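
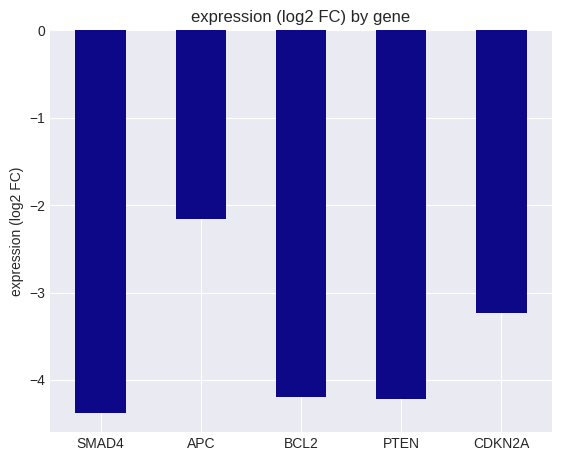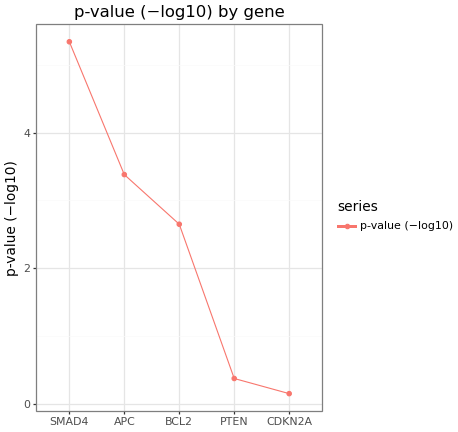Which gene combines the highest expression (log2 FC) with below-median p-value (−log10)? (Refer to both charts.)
Chart 2 median p-value (−log10) ≈ 2.5; below-median genes: PTEN, CDKN2A. Among those, CDKN2A has the highest expression (log2 FC) (≈ -3).

CDKN2A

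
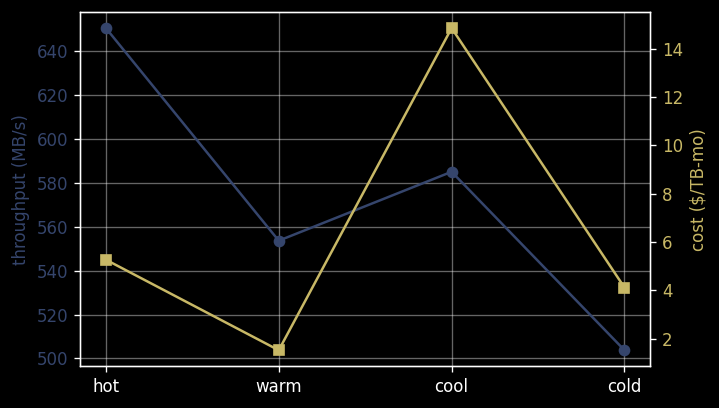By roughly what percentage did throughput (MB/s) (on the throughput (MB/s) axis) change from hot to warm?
hot ≈ 660, warm ≈ 560; (560 − 660) / 660 ≈ -15.2%.

≈ -15.2%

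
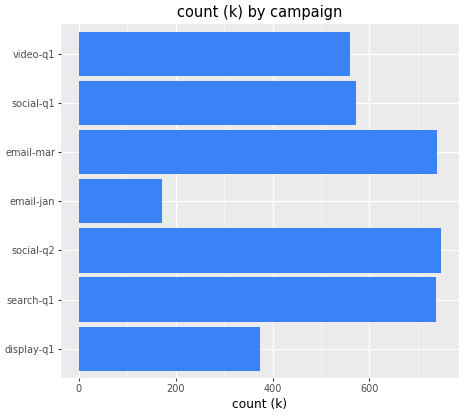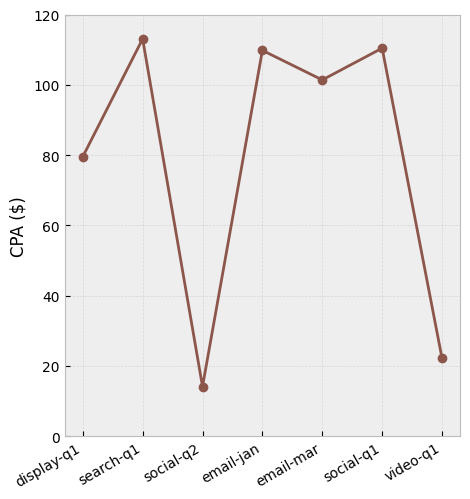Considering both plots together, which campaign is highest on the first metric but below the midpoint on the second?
social-q2

Chart 2 median CPA ($) ≈ 100; below-median campaigns: display-q1, social-q2, video-q1. Among those, social-q2 has the highest count (k) (≈ 700).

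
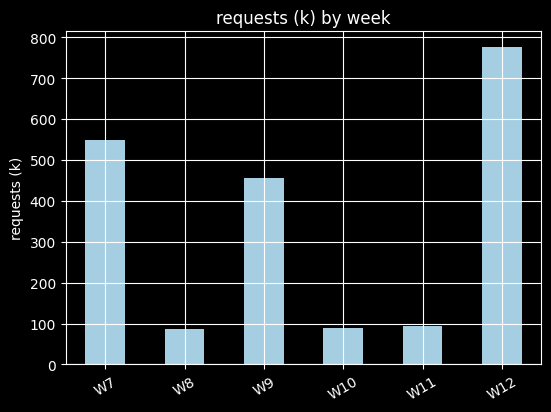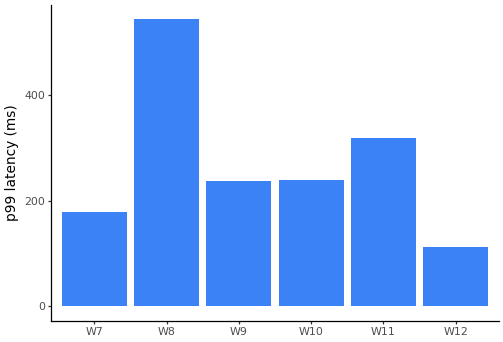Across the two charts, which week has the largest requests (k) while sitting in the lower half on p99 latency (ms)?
Chart 2 median p99 latency (ms) ≈ 250; below-median weeks: W7, W9, W12. Among those, W12 has the highest requests (k) (≈ 800).

W12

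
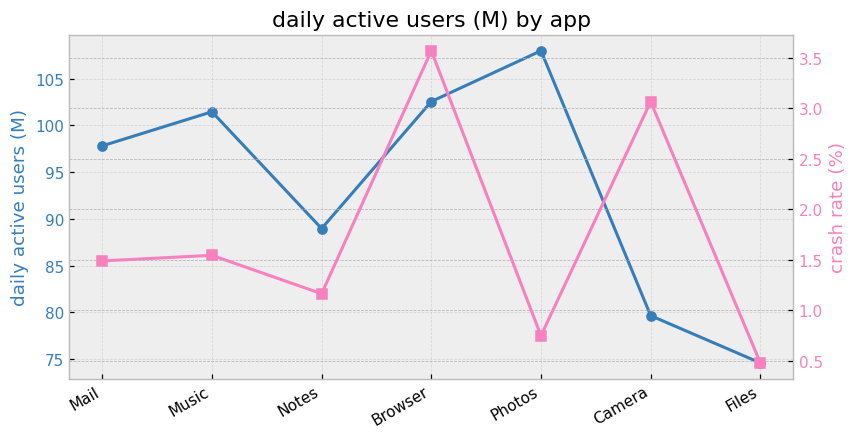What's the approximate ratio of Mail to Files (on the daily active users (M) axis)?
≈ 1.33×

Mail ≈ 100, Files ≈ 75; 100/75 ≈ 1.33.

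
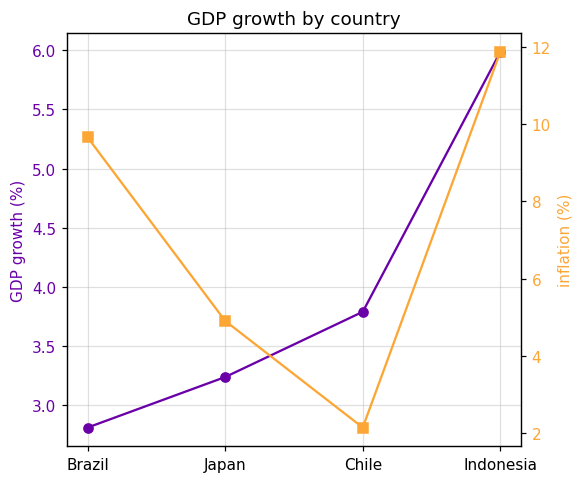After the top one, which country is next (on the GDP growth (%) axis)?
Chile

Top 3 (on the GDP growth (%) axis): Indonesia ≈ 6.0, Chile ≈ 4.0, Japan ≈ 3.0.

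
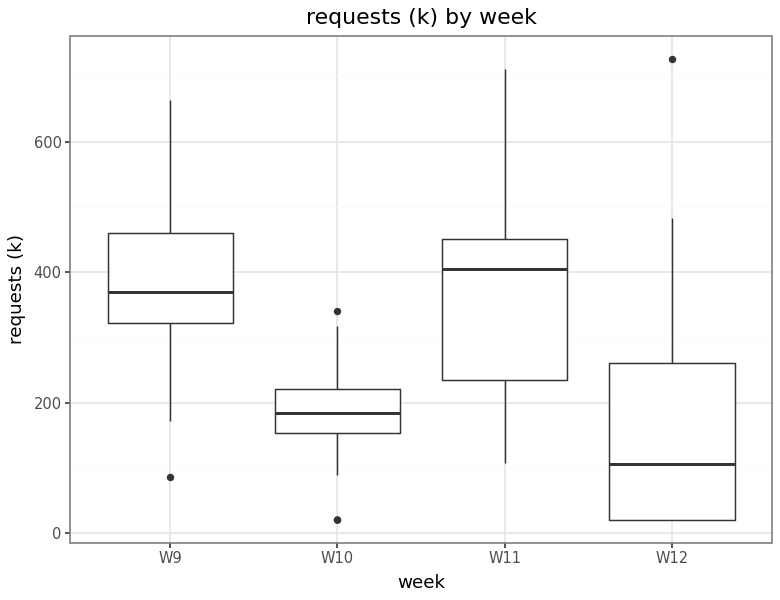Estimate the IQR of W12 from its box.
Q3 ≈ 250, Q1 ≈ 25; IQR ≈ 225.

≈ 225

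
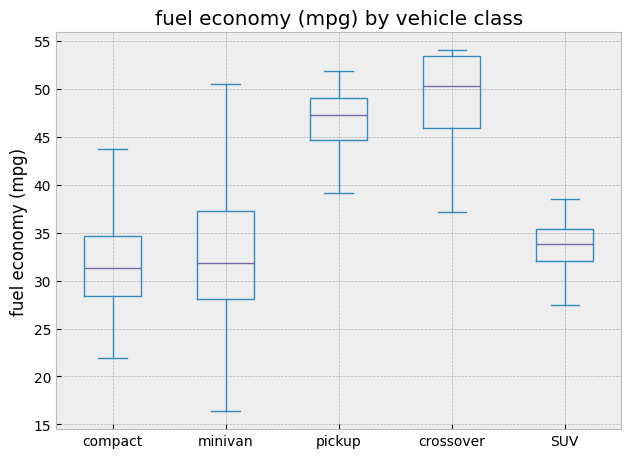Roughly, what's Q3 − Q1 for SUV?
Q3 ≈ 36, Q1 ≈ 32; IQR ≈ 4.

≈ 4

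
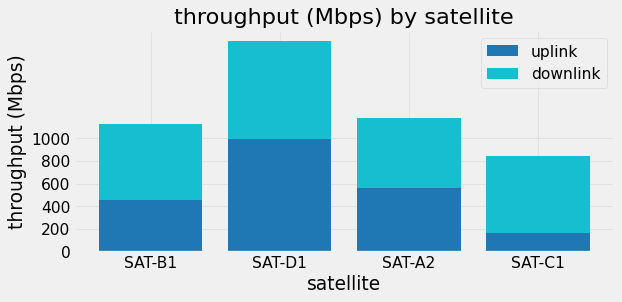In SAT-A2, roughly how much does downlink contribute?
≈ 600

downlink top ≈ 1200, bottom ≈ 600; segment ≈ 600.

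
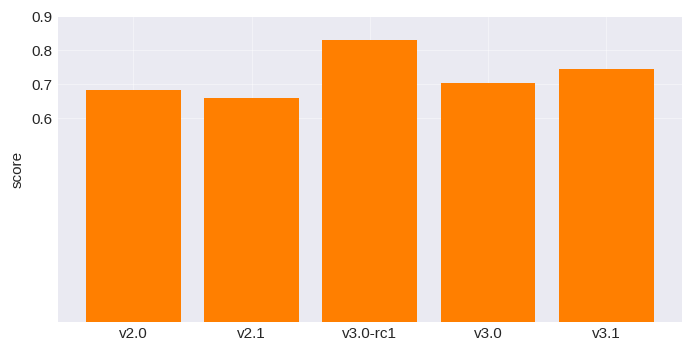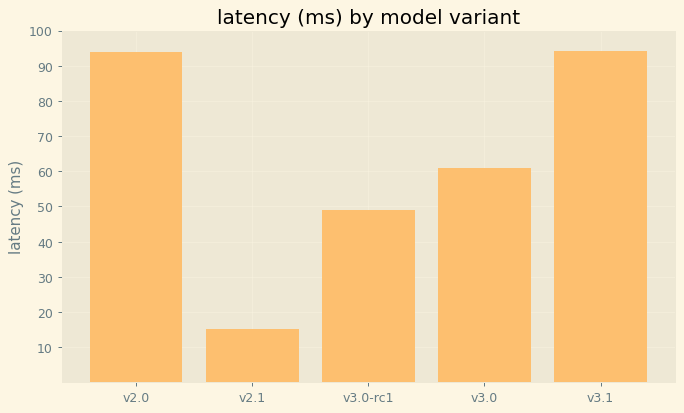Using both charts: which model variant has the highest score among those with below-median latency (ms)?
v3.0-rc1

Chart 2 median latency (ms) ≈ 60; below-median model variants: v2.1, v3.0-rc1. Among those, v3.0-rc1 has the highest score (≈ 0.8).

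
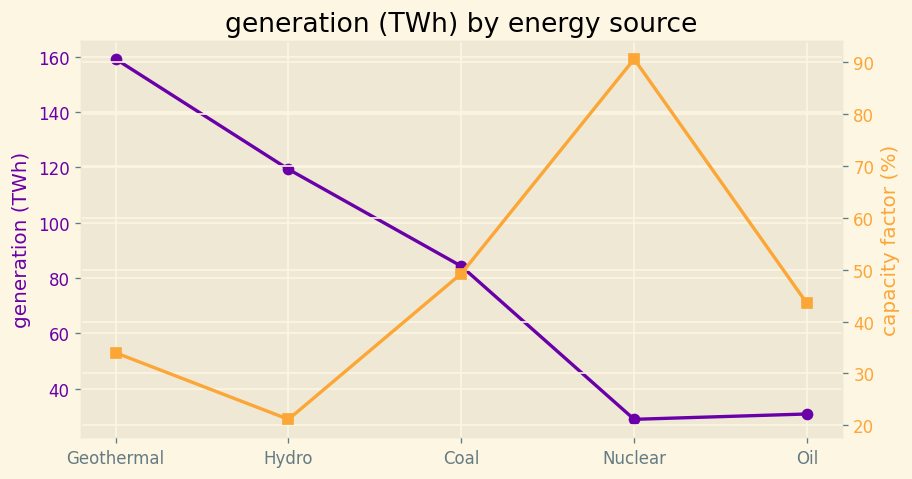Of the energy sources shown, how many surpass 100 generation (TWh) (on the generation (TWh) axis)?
2

Above 100: Geothermal, Hydro.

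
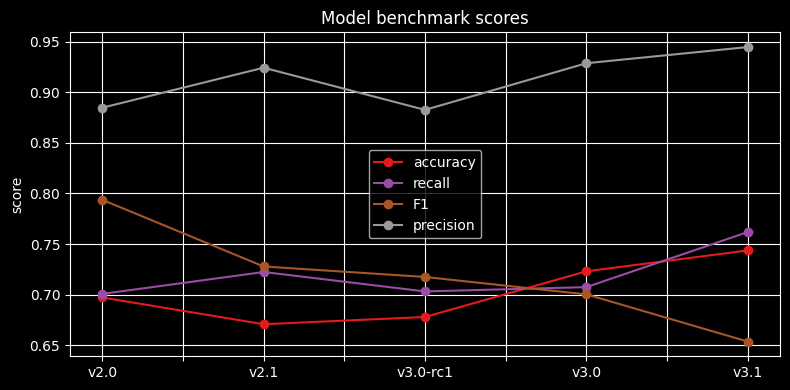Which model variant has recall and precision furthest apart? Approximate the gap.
v3.0: recall ≈ 0.70, precision ≈ 0.95 → gap ≈ 0.25. Next-largest (v2.1) is only ≈ 0.20.

v3.0, ≈ 0.25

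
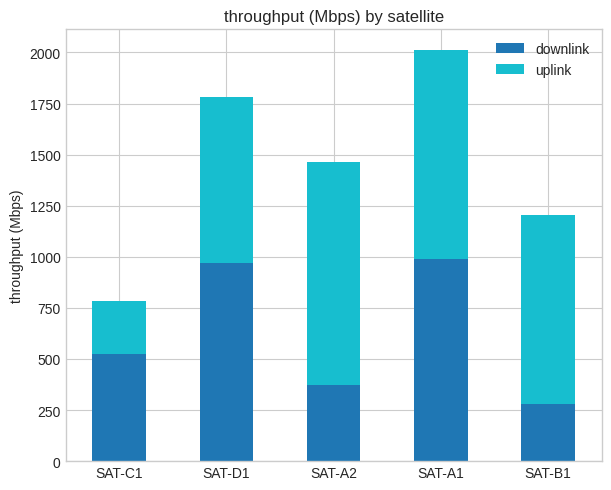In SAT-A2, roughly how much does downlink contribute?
≈ 400

downlink top ≈ 400, bottom ≈ 0; segment ≈ 400.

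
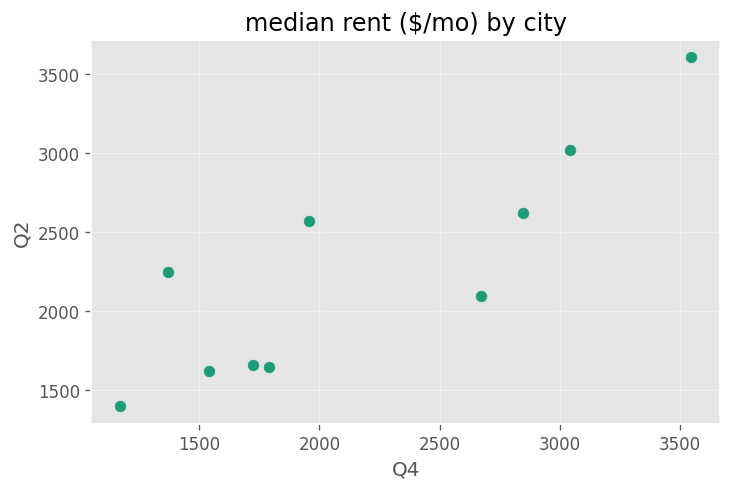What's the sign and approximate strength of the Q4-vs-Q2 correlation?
Points are positively correlated; strong (|r| ≈ 0.9).

positive, strong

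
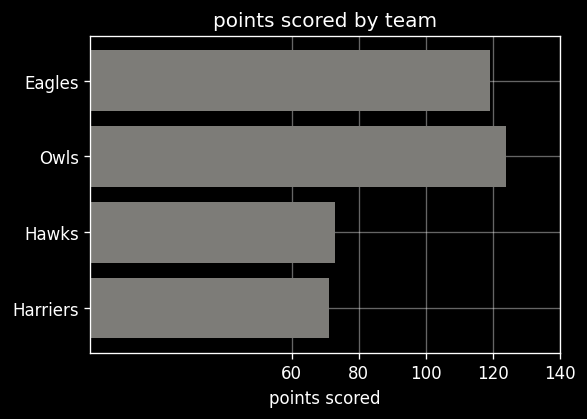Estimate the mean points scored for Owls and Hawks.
(120 + 80) / 2 ≈ 100.

≈ 100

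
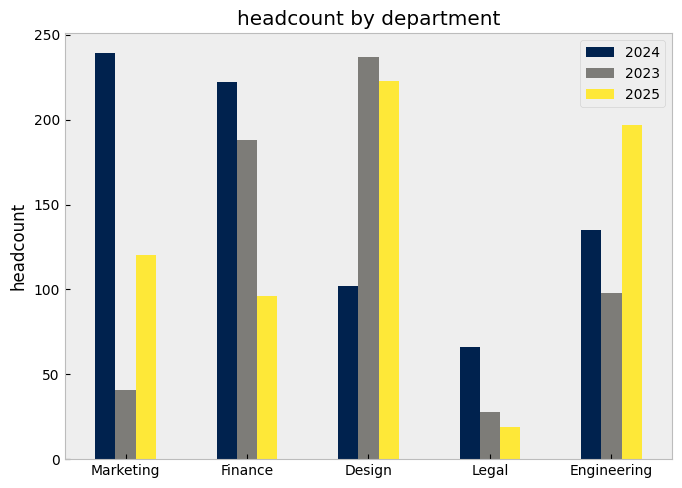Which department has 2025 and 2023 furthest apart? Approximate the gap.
Engineering, ≈ 100

Engineering: 2025 ≈ 200, 2023 ≈ 100 → gap ≈ 100. Next-largest (Finance) is only ≈ 80.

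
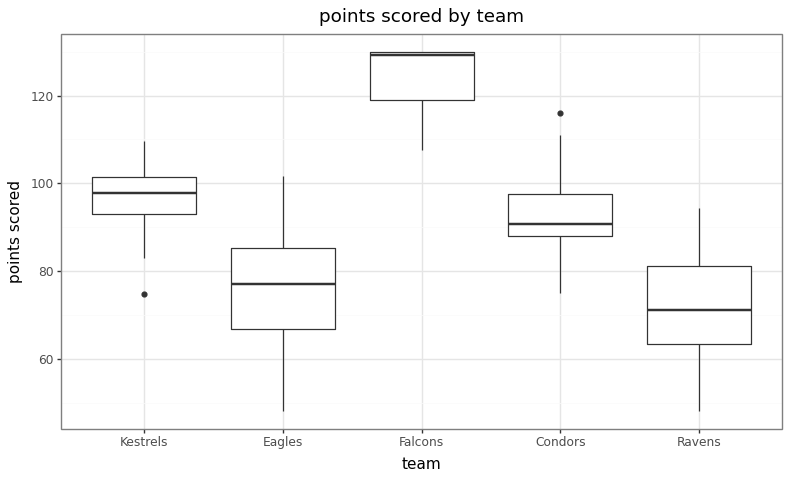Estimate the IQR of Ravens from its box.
≈ 15

Q3 ≈ 80, Q1 ≈ 65; IQR ≈ 15.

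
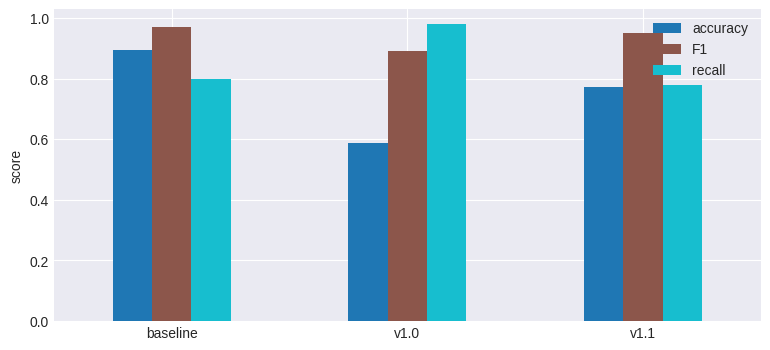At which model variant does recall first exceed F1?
baseline: recall ≈ 0.8 vs F1 ≈ 1.0 (not yet); v1.0: recall ≈ 1.0 vs F1 ≈ 0.9 (first crossover).

v1.0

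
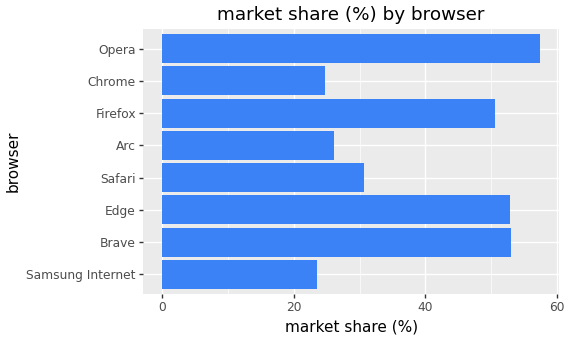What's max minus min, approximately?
Max Opera ≈ 55, min Samsung Internet ≈ 25; range ≈ 30.

≈ 30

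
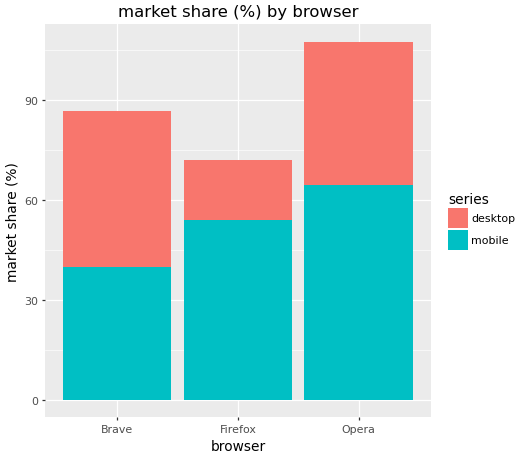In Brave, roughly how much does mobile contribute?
mobile top ≈ 40, bottom ≈ 0; segment ≈ 40.

≈ 40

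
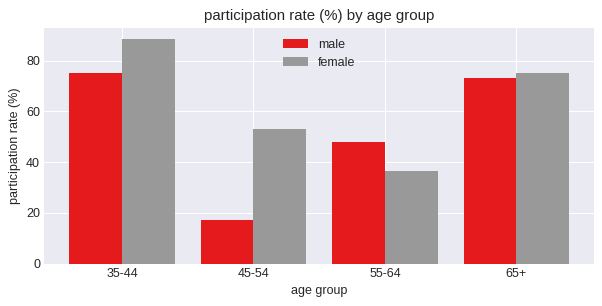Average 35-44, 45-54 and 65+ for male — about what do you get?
(80 + 20 + 70) / 3 ≈ 57.

≈ 57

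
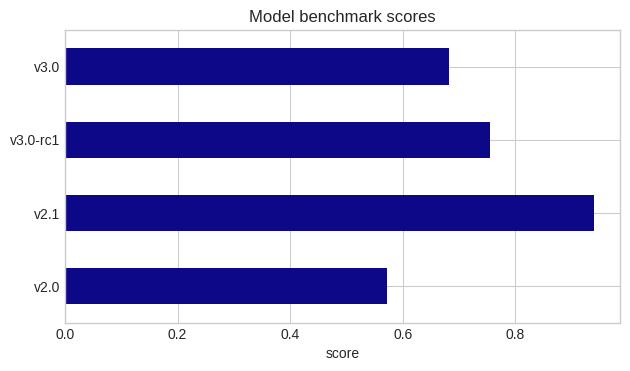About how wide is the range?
≈ 0.3

Max v2.1 ≈ 0.9, min v2.0 ≈ 0.6; range ≈ 0.3.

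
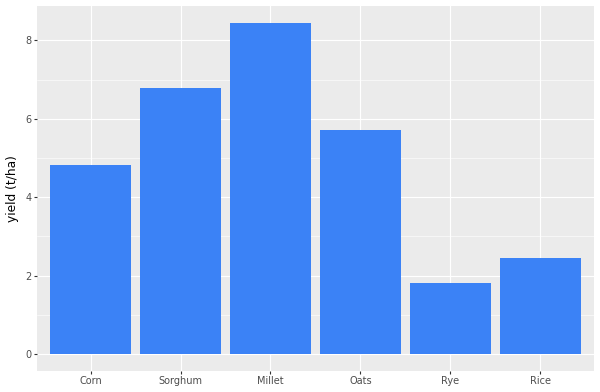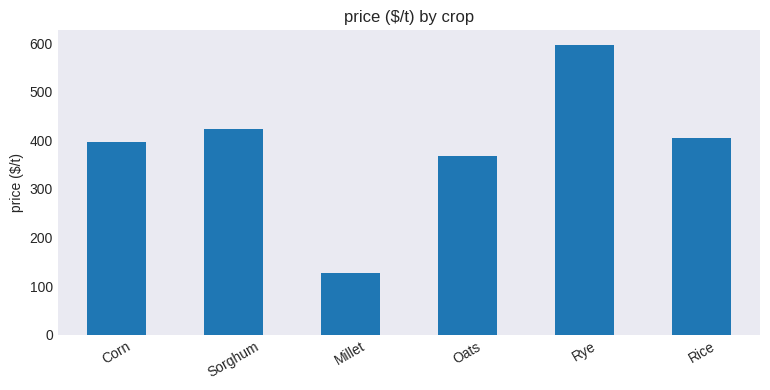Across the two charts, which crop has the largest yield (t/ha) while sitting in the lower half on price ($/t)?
Chart 2 median price ($/t) ≈ 400; below-median crops: Corn, Millet, Oats. Among those, Millet has the highest yield (t/ha) (≈ 8).

Millet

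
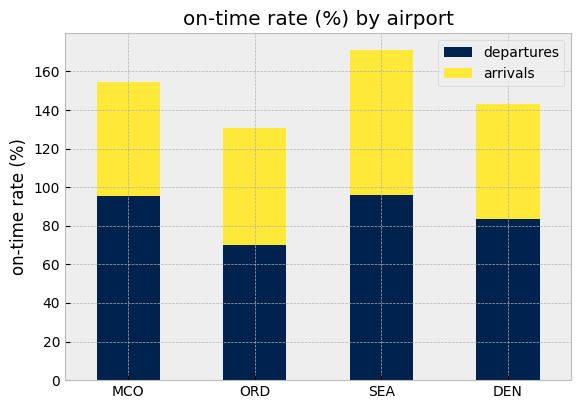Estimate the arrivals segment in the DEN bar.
≈ 60

arrivals top ≈ 140, bottom ≈ 80; segment ≈ 60.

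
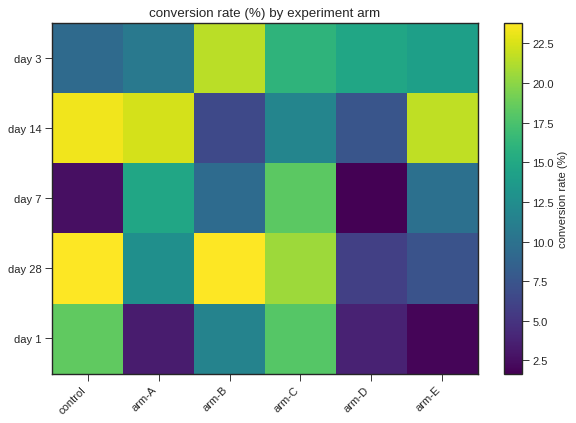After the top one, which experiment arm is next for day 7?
arm-A

Top 3 for day 7: arm-C ≈ 18, arm-A ≈ 14, arm-E ≈ 10.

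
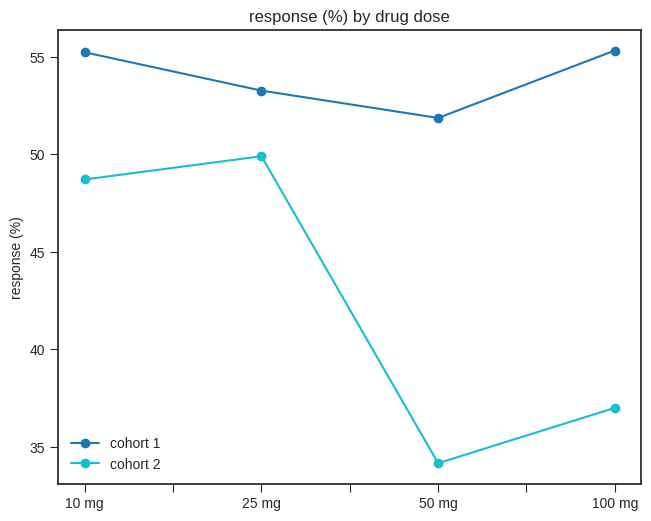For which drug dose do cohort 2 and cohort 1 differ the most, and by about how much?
100 mg, ≈ 20 %

100 mg: cohort 2 ≈ 36, cohort 1 ≈ 56 → gap ≈ 20. Next-largest (50 mg) is only ≈ 18.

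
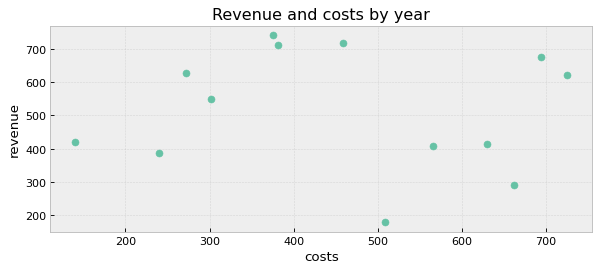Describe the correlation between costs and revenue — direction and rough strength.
no clear correlation

Points are roughly uncorrelated; weak (|r| ≈ 0.1).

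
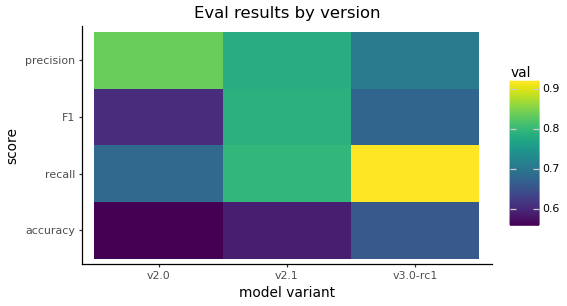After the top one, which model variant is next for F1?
v3.0-rc1

Top 3 for F1: v2.1 ≈ 0.80, v3.0-rc1 ≈ 0.70, v2.0 ≈ 0.60.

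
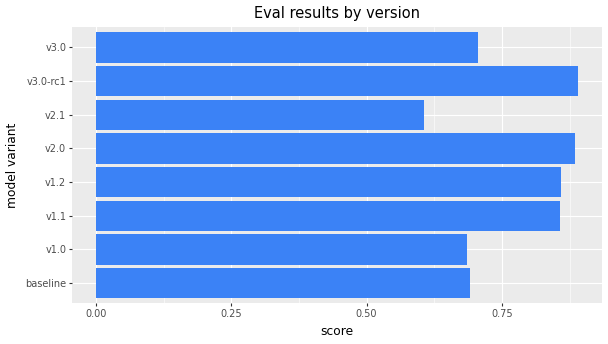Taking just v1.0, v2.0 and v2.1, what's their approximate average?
≈ 0.73

(0.7 + 0.9 + 0.6) / 3 ≈ 0.73.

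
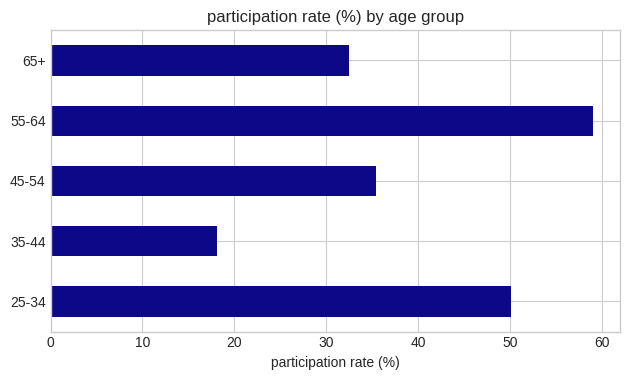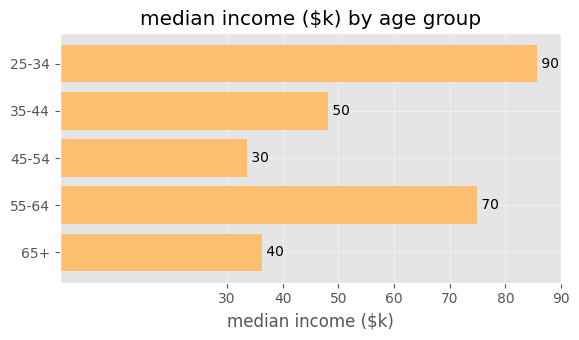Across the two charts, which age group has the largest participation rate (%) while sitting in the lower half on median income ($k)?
45-54

Chart 2 median median income ($k) ≈ 50; below-median age groups: 45-54, 65+. Among those, 45-54 has the highest participation rate (%) (≈ 40).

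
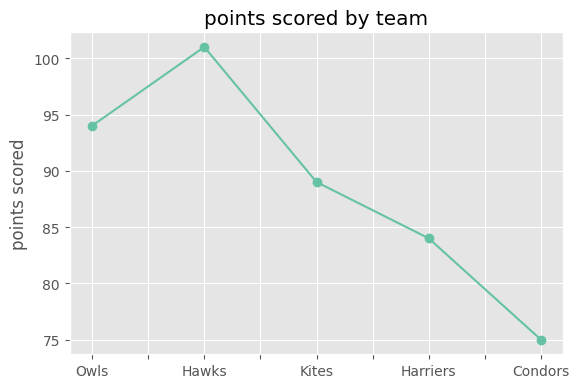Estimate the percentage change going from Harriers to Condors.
Harriers ≈ 85, Condors ≈ 75; (75 − 85) / 85 ≈ -11.8%.

≈ -11.8%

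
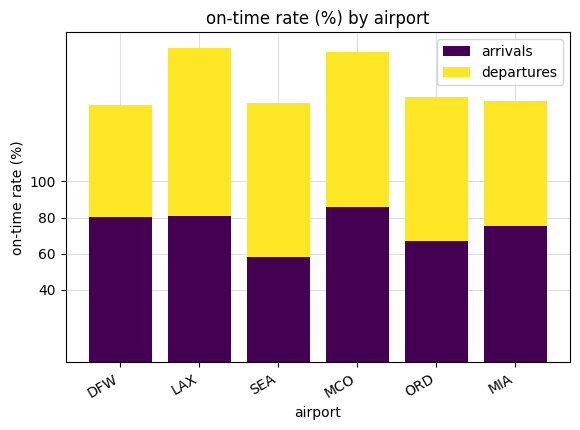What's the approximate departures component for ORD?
≈ 80

departures top ≈ 140, bottom ≈ 60; segment ≈ 80.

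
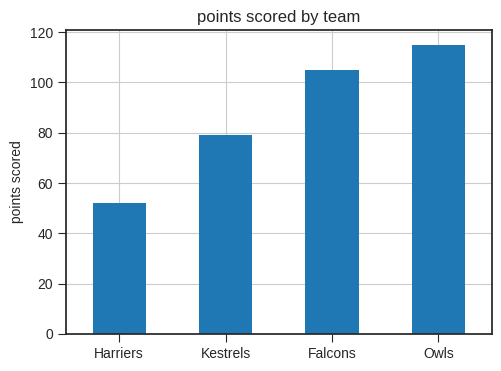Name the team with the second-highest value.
Falcons

Top 3: Owls ≈ 120, Falcons ≈ 100, Kestrels ≈ 80.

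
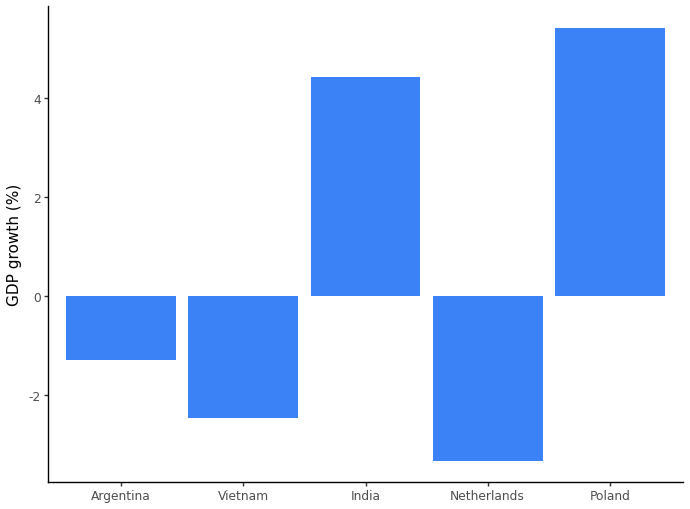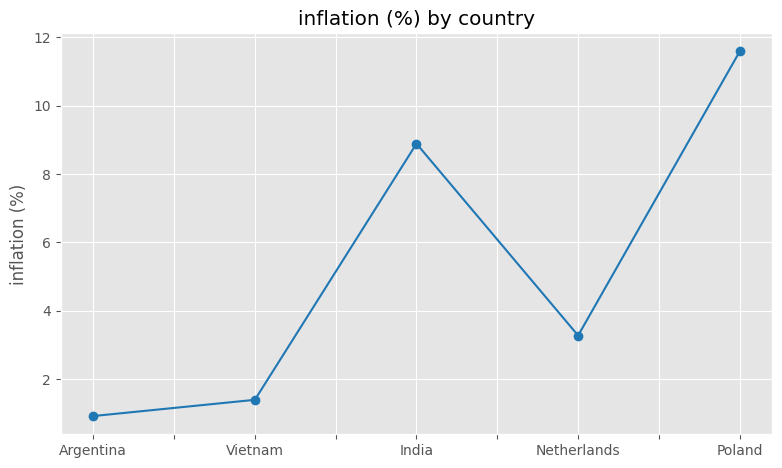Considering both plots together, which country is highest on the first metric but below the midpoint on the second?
Chart 2 median inflation (%) ≈ 4; below-median countries: Argentina, Vietnam. Among those, Argentina has the highest GDP growth (%) (≈ -1.5).

Argentina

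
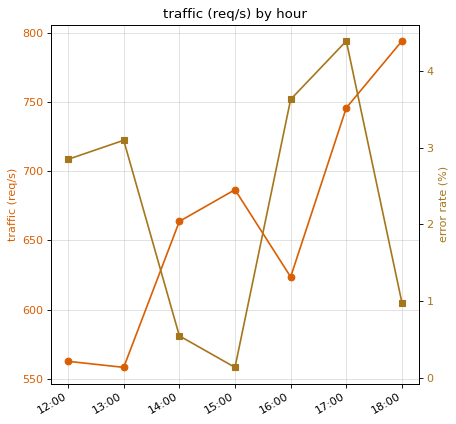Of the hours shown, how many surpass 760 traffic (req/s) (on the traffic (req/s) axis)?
1

Above 760: 18:00.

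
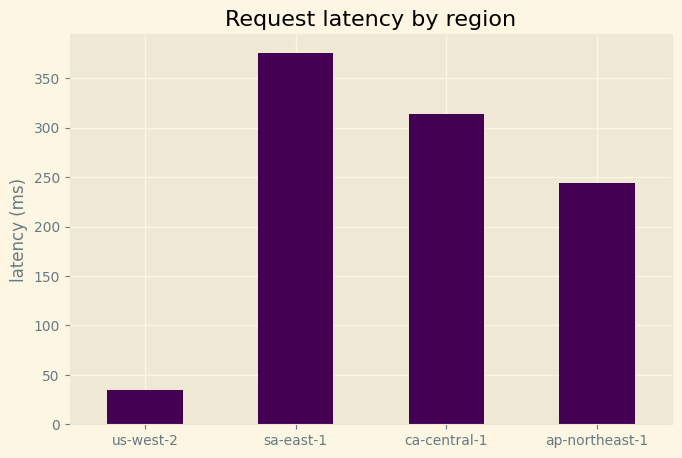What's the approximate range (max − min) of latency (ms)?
≈ 350

Max sa-east-1 ≈ 400, min us-west-2 ≈ 50; range ≈ 350.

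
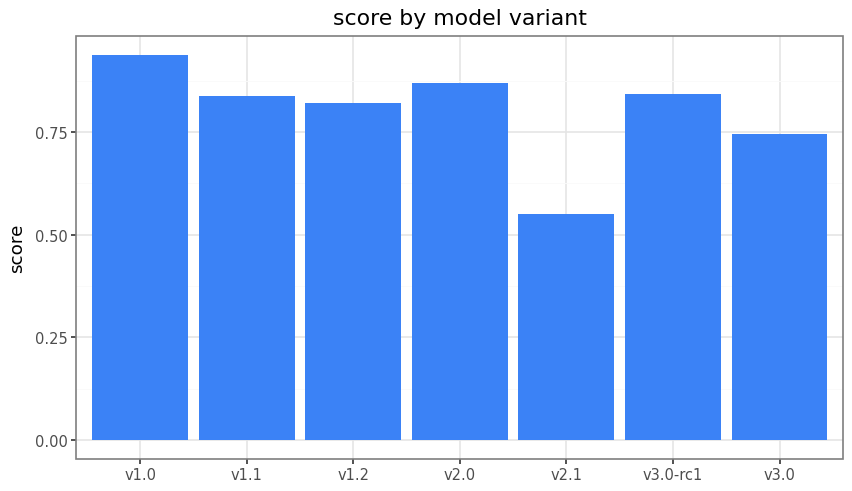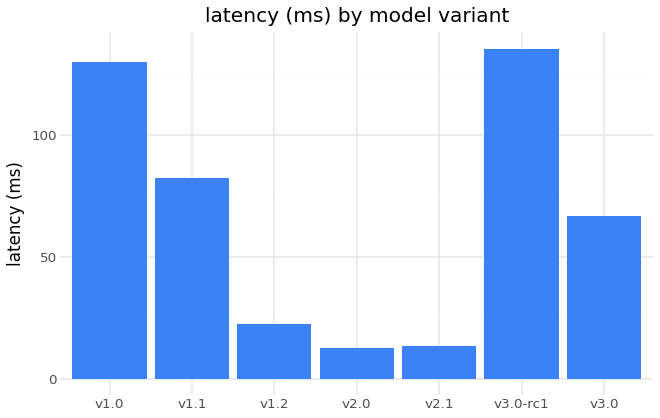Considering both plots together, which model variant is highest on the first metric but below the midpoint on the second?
v2.0

Chart 2 median latency (ms) ≈ 60; below-median model variants: v1.2, v2.0, v2.1. Among those, v2.0 has the highest score (≈ 0.9).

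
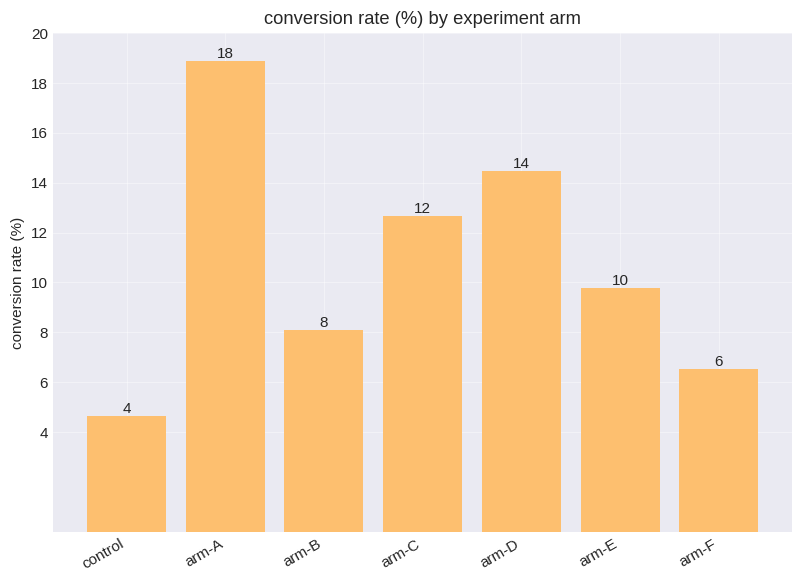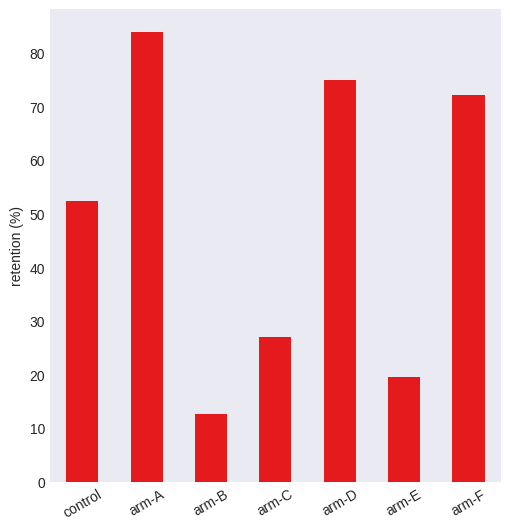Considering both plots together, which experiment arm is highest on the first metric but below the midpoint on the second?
arm-C

Chart 2 median retention (%) ≈ 50; below-median experiment arms: arm-B, arm-C, arm-E. Among those, arm-C has the highest conversion rate (%) (≈ 12).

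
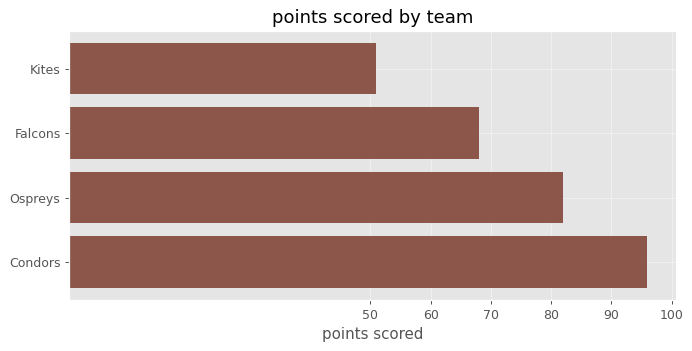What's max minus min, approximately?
Max Condors ≈ 100, min Kites ≈ 50; range ≈ 50.

≈ 50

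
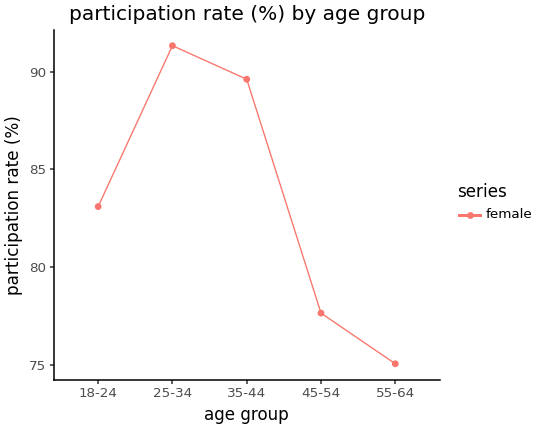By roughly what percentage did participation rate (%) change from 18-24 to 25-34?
18-24 ≈ 84, 25-34 ≈ 92; (92 − 84) / 84 ≈ +9.5%.

≈ +9.5%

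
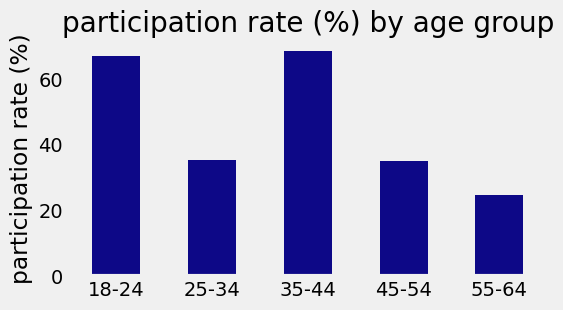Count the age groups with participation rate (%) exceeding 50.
Above 50: 18-24, 35-44.

2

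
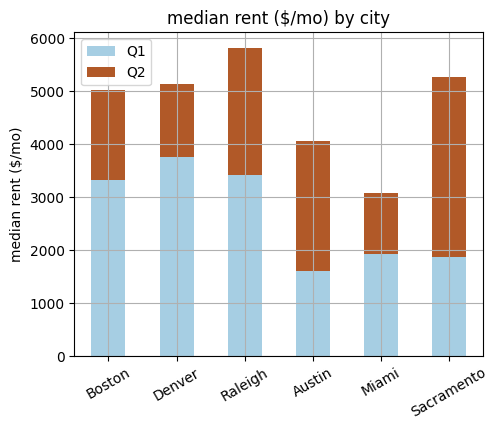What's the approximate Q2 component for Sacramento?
≈ 3500

Q2 top ≈ 5500, bottom ≈ 2000; segment ≈ 3500.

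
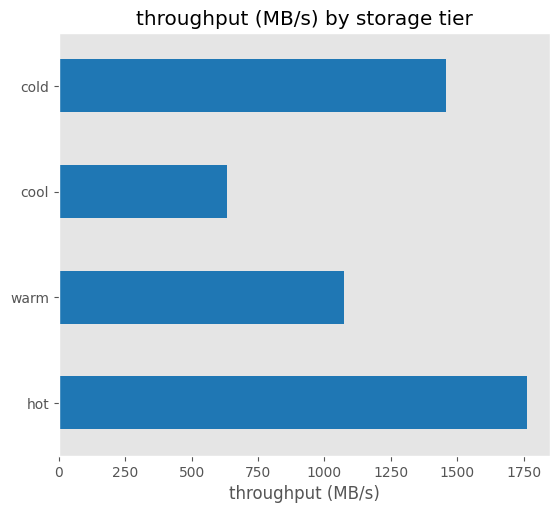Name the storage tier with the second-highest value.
Top 3: hot ≈ 1800, cold ≈ 1400, warm ≈ 1000.

cold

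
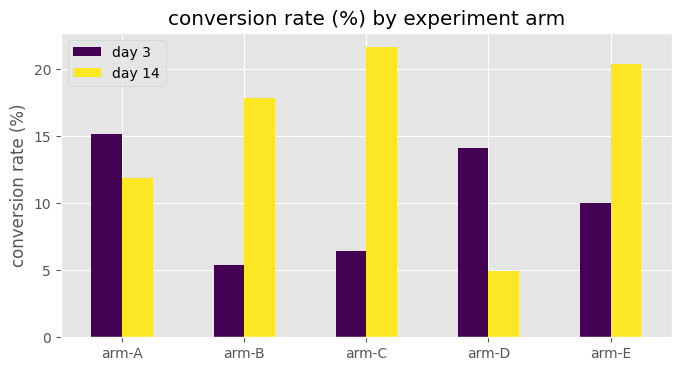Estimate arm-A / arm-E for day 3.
arm-A ≈ 16, arm-E ≈ 10; 16/10 ≈ 1.6.

≈ 1.6×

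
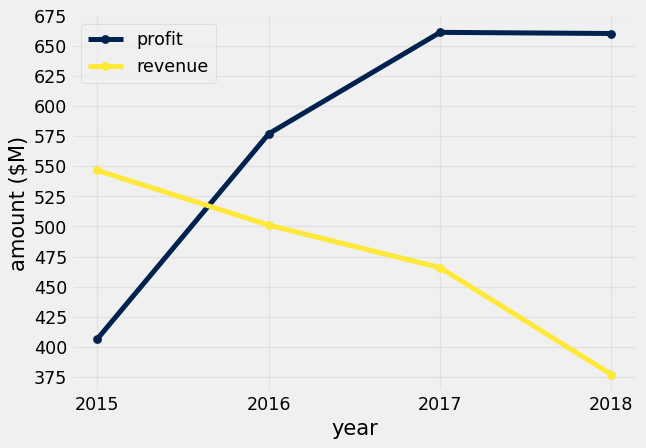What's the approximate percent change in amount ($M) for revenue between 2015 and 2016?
≈ -9.1%

2015 ≈ 550, 2016 ≈ 500; (500 − 550) / 550 ≈ -9.1%.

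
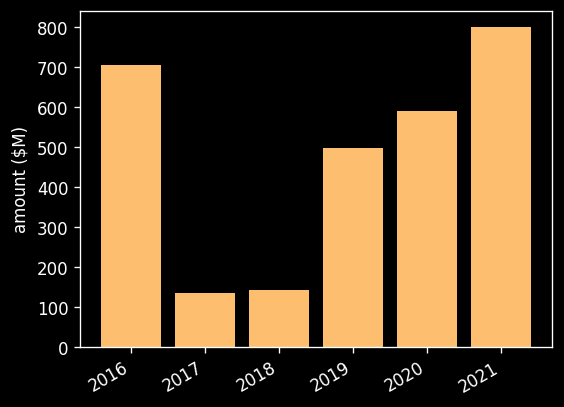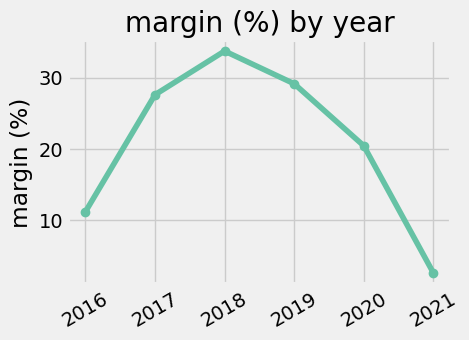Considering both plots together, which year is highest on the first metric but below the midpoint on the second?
2021

Chart 2 median margin (%) ≈ 25; below-median years: 2016, 2020, 2021. Among those, 2021 has the highest amount ($M) (≈ 800).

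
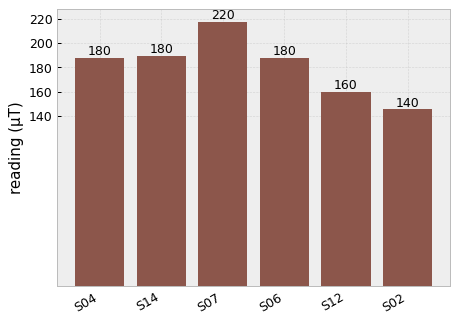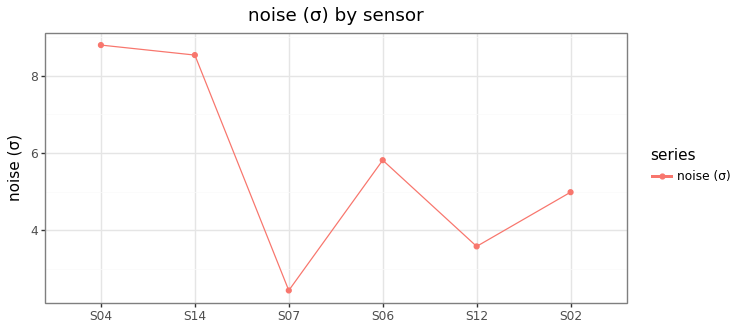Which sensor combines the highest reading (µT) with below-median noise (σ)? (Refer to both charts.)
S07

Chart 2 median noise (σ) ≈ 5; below-median sensors: S07, S12, S02. Among those, S07 has the highest reading (µT) (≈ 220).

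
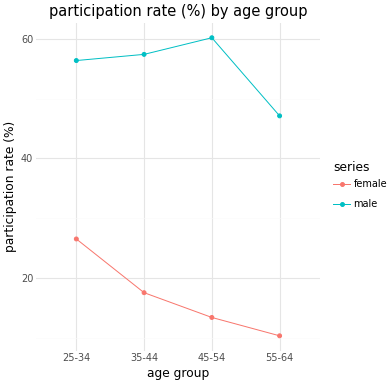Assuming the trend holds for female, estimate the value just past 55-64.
Last three: 20, 15, 10 → slope ≈ -5/step → next ≈ 5.

≈ 5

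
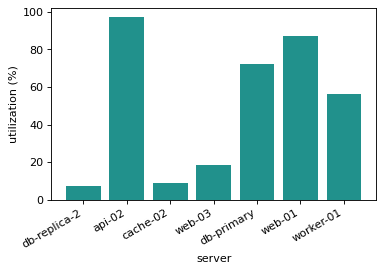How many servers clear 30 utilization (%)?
Above 30: api-02, db-primary, web-01, worker-01.

4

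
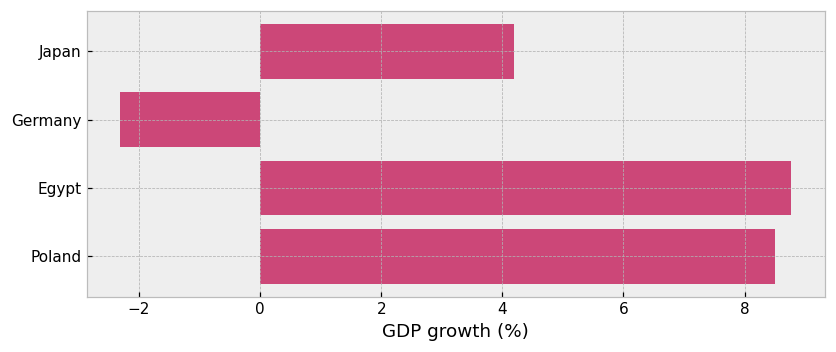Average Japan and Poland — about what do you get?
(4 + 9) / 2 ≈ 6.

≈ 6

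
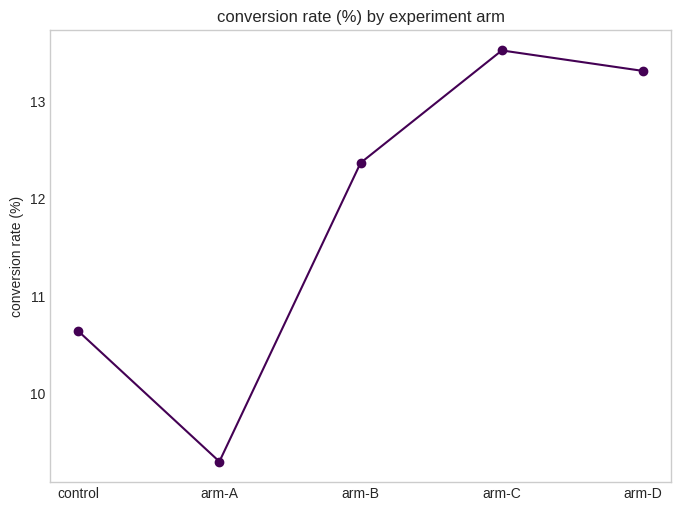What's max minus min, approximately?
≈ 4.0

Max arm-C ≈ 13.5, min arm-A ≈ 9.5; range ≈ 4.0.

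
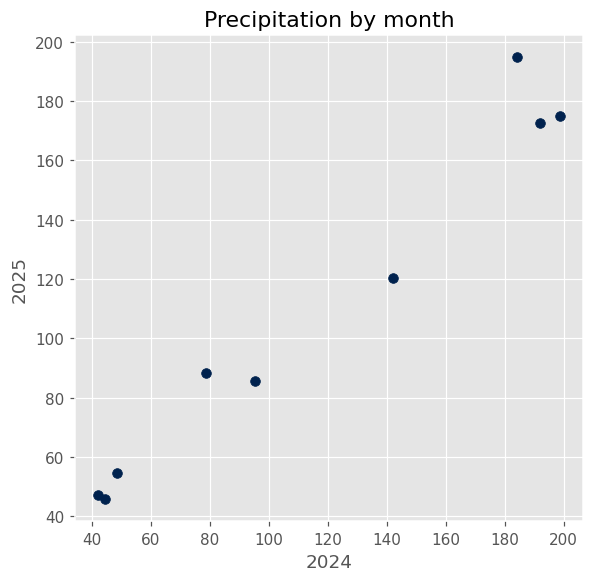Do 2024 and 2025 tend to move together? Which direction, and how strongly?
Points are positively correlated; strong (|r| ≈ 1.0).

positive, strong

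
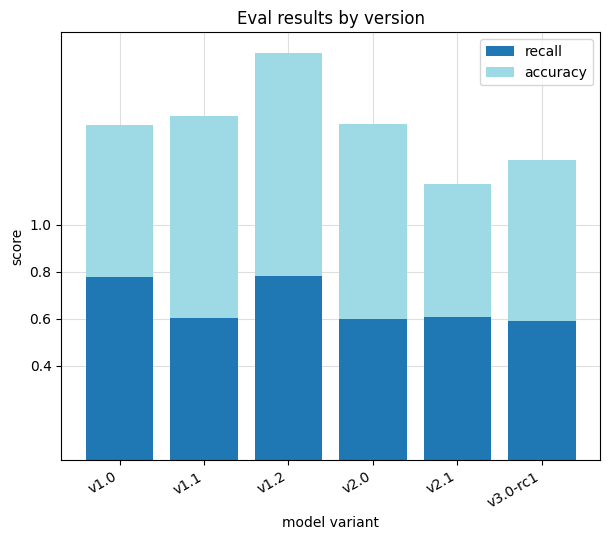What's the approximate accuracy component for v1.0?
accuracy top ≈ 1.4, bottom ≈ 0.8; segment ≈ 0.6.

≈ 0.6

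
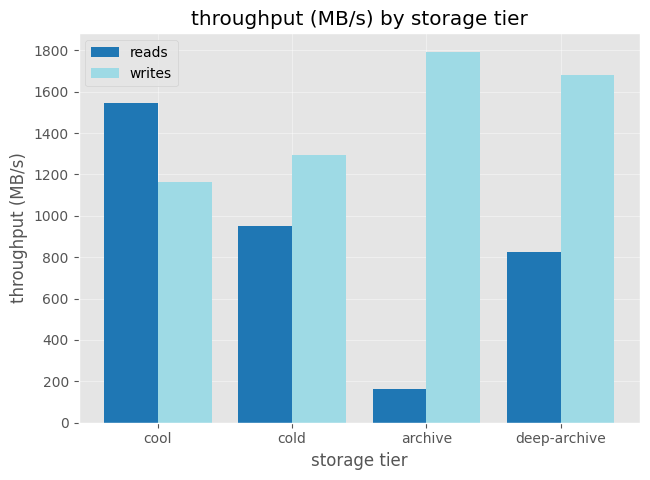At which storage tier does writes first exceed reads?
cool: writes ≈ 1200 vs reads ≈ 1600 (not yet); cold: writes ≈ 1200 vs reads ≈ 1000 (first crossover).

cold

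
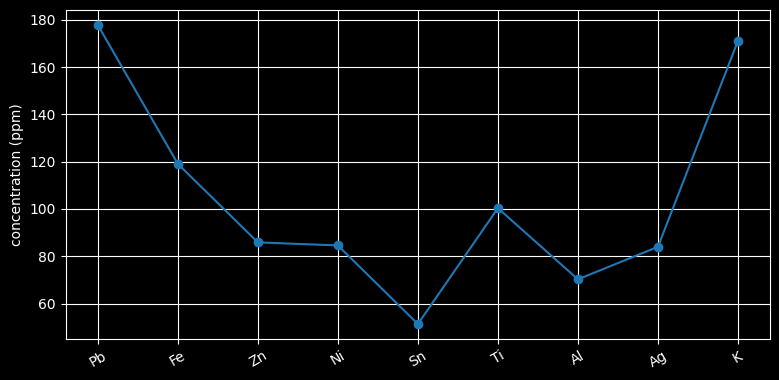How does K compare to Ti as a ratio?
≈ 1.8×

K ≈ 180, Ti ≈ 100; 180/100 ≈ 1.8.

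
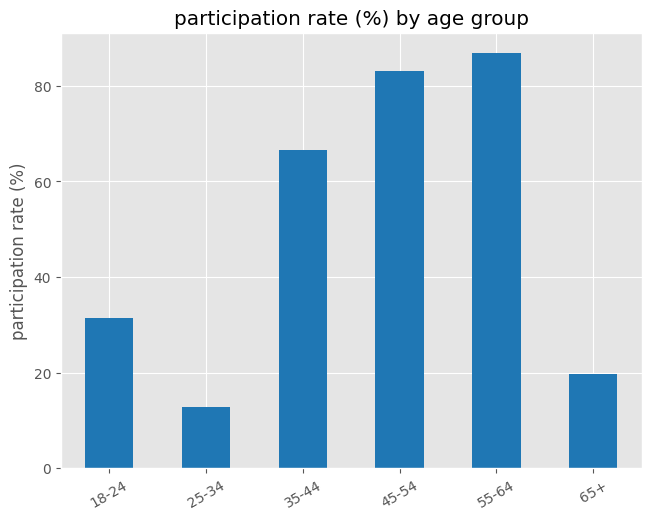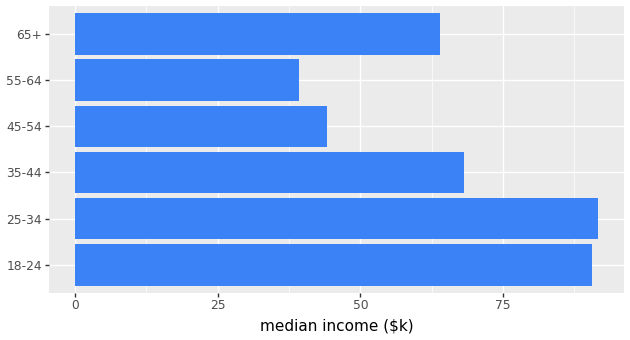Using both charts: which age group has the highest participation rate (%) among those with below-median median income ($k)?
Chart 2 median median income ($k) ≈ 70; below-median age groups: 45-54, 55-64, 65+. Among those, 55-64 has the highest participation rate (%) (≈ 90).

55-64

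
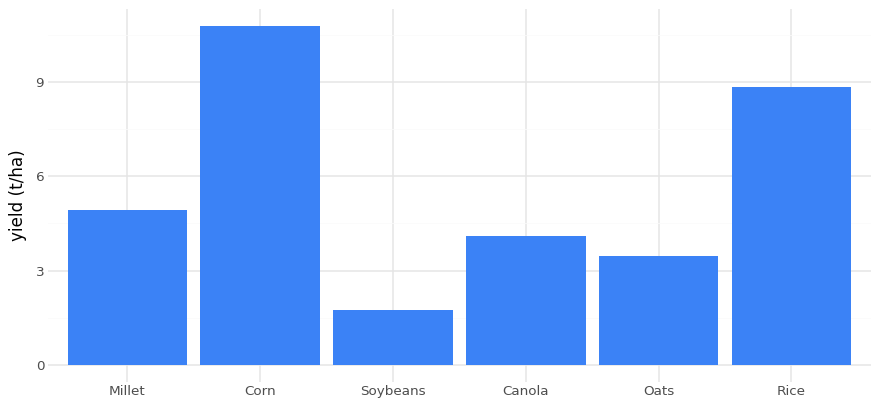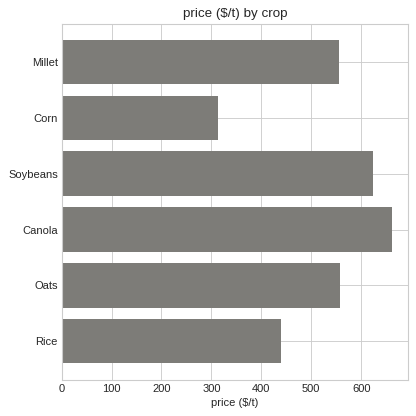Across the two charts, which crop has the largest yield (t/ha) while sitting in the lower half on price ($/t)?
Chart 2 median price ($/t) ≈ 600; below-median crops: Millet, Corn, Rice. Among those, Corn has the highest yield (t/ha) (≈ 11).

Corn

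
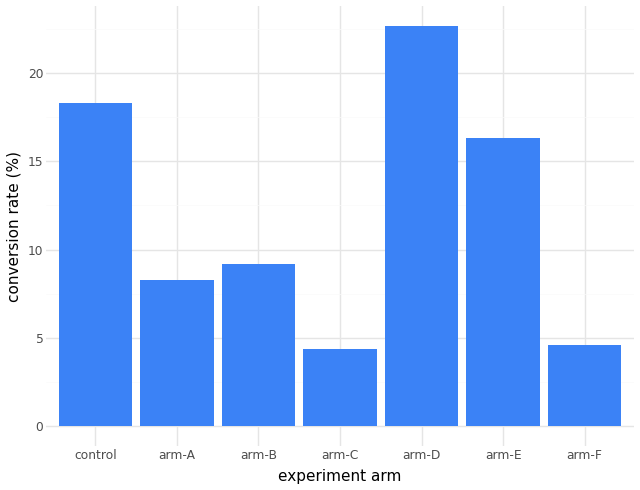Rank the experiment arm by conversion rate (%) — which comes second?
control

Top 3: arm-D ≈ 22, control ≈ 18, arm-E ≈ 16.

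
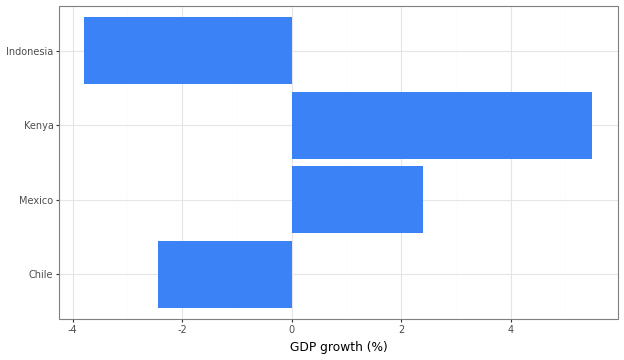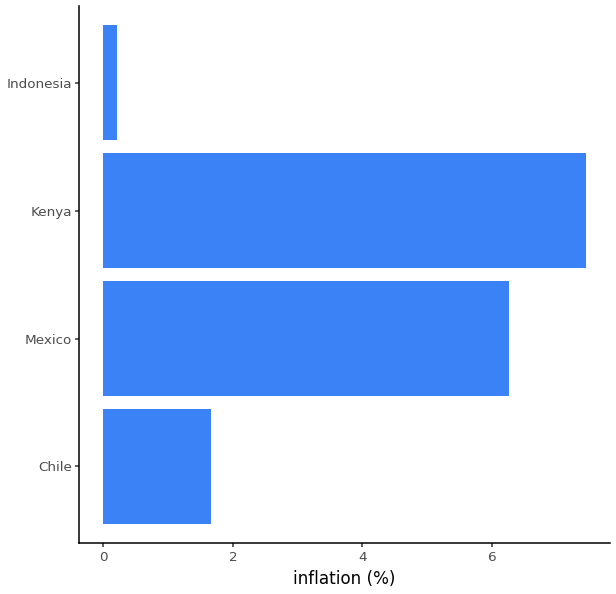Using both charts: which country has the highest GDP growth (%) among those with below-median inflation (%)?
Chart 2 median inflation (%) ≈ 4; below-median countries: Chile, Indonesia. Among those, Chile has the highest GDP growth (%) (≈ -2).

Chile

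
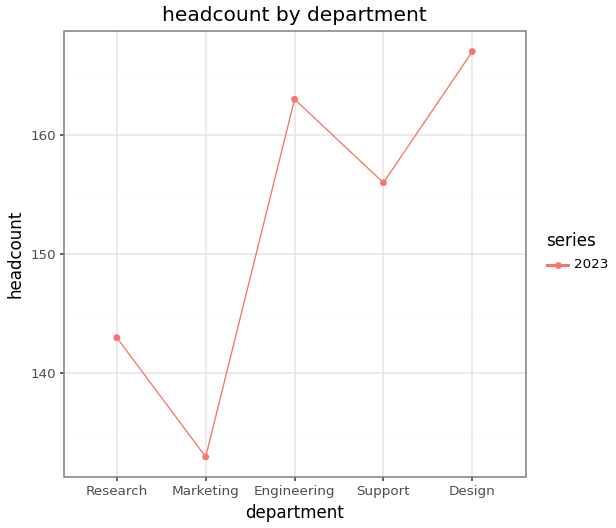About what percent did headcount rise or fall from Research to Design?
Research ≈ 145, Design ≈ 165; (165 − 145) / 145 ≈ +13.8%.

≈ +13.8%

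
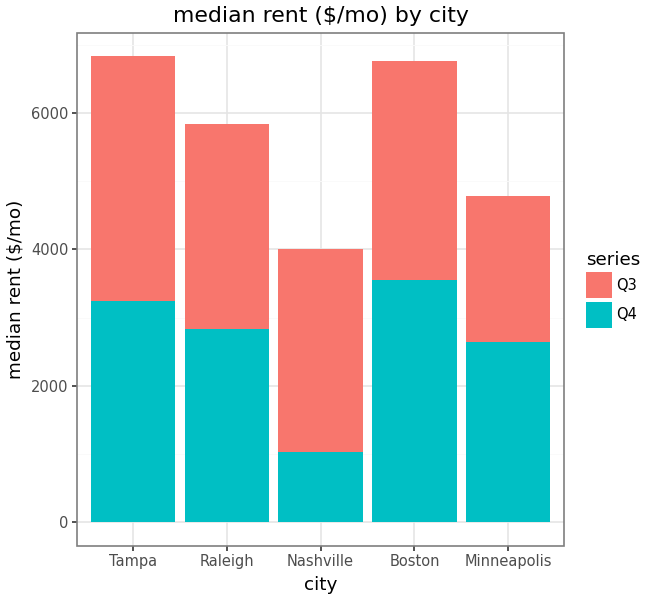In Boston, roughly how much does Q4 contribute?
Q4 top ≈ 4000, bottom ≈ 0; segment ≈ 4000.

≈ 4000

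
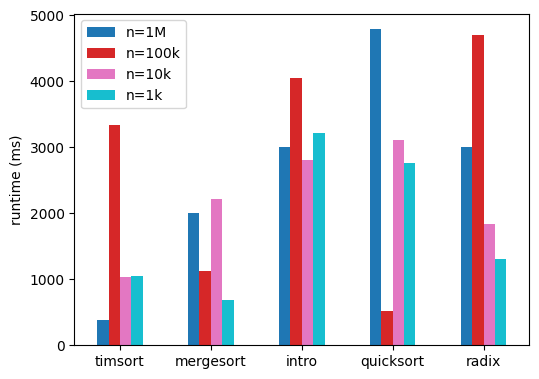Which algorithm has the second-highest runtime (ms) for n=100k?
intro

Top 3 for n=100k: radix ≈ 4500, intro ≈ 4000, timsort ≈ 3500.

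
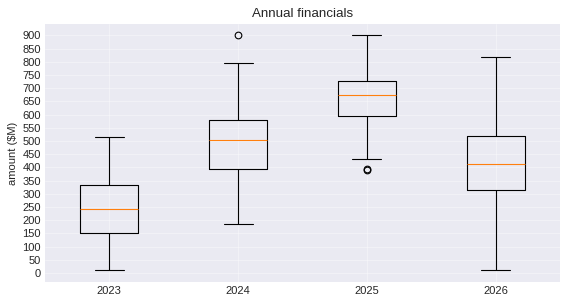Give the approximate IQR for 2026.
≈ 200

Q3 ≈ 500, Q1 ≈ 300; IQR ≈ 200.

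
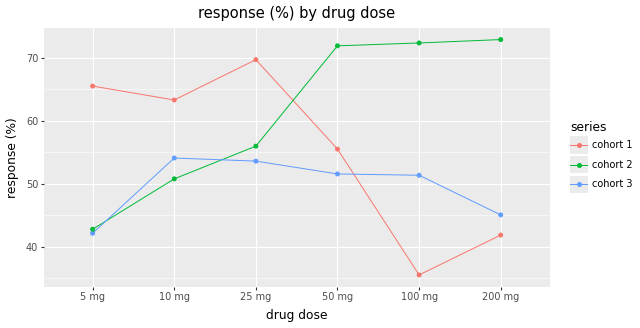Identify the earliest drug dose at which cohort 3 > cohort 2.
10 mg

5 mg: cohort 3 ≈ 40 vs cohort 2 ≈ 45 (not yet); 10 mg: cohort 3 ≈ 55 vs cohort 2 ≈ 50 (first crossover).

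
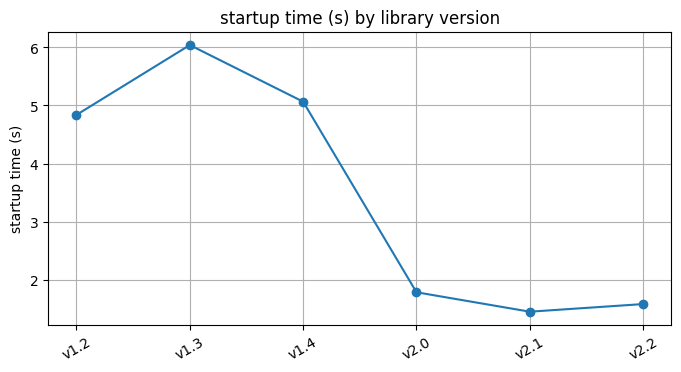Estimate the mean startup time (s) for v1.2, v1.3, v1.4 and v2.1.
≈ 4.38

(5.0 + 6.0 + 5.0 + 1.5) / 4 ≈ 4.38.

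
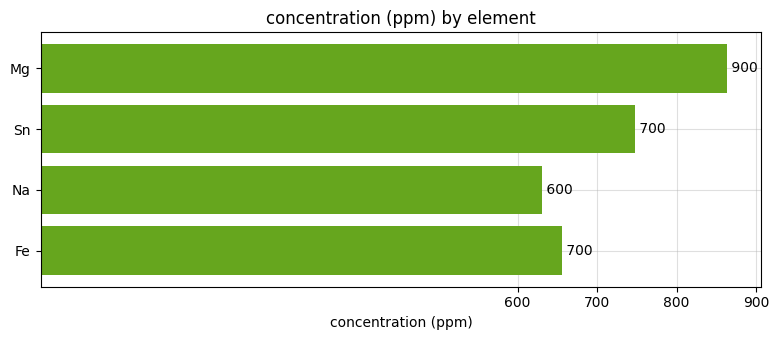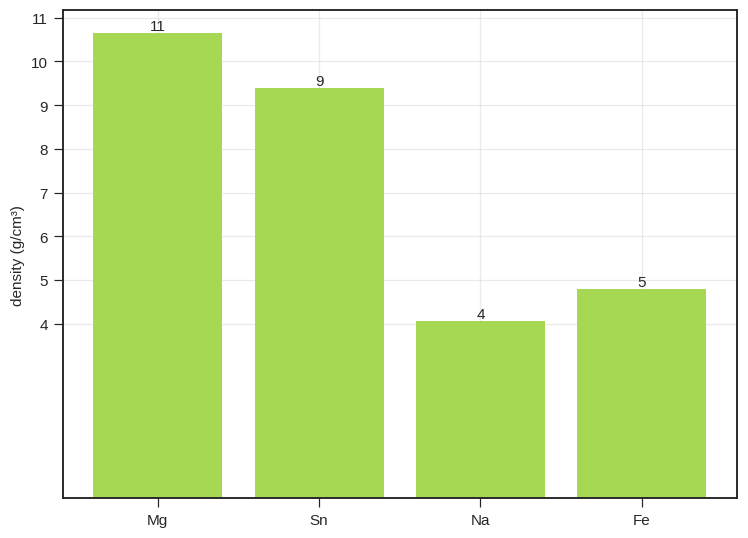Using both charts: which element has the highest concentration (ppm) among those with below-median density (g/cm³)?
Fe

Chart 2 median density (g/cm³) ≈ 7; below-median elements: Na, Fe. Among those, Fe has the highest concentration (ppm) (≈ 700).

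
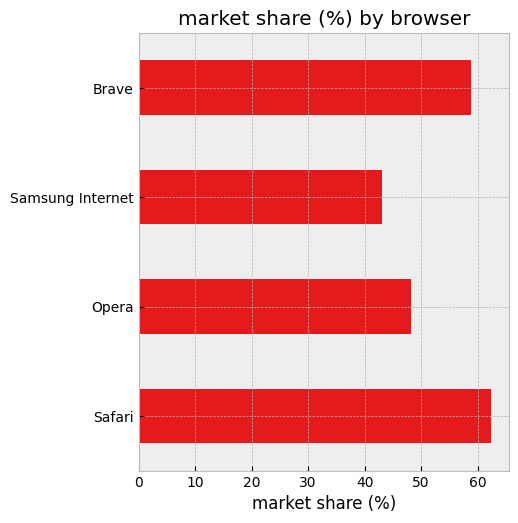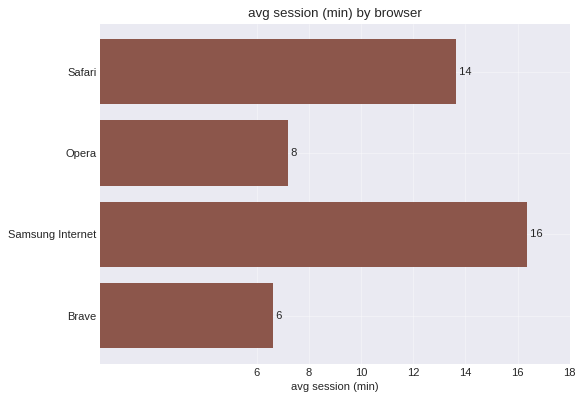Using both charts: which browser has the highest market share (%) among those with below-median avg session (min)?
Chart 2 median avg session (min) ≈ 10; below-median browsers: Opera, Brave. Among those, Brave has the highest market share (%) (≈ 60).

Brave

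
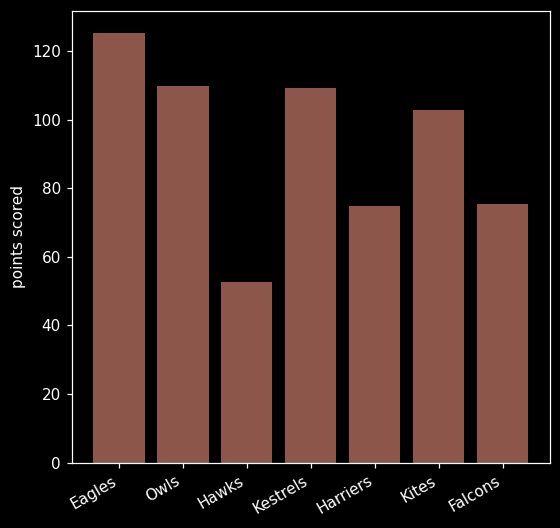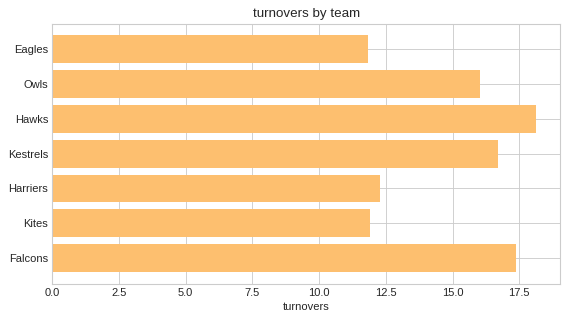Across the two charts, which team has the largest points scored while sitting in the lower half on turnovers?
Chart 2 median turnovers ≈ 16; below-median teams: Eagles, Harriers, Kites. Among those, Eagles has the highest points scored (≈ 120).

Eagles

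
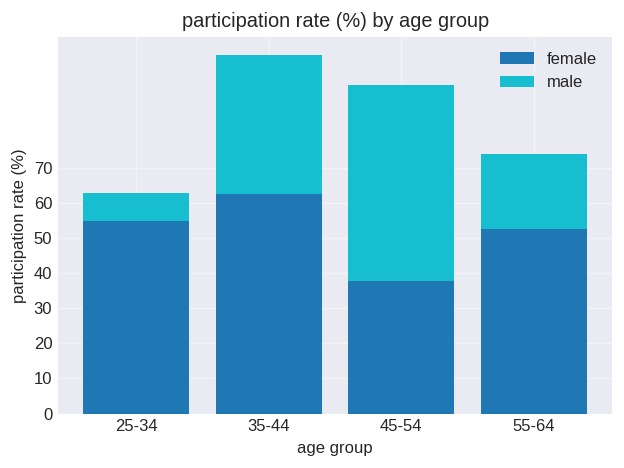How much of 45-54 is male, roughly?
male top ≈ 90, bottom ≈ 40; segment ≈ 50.

≈ 50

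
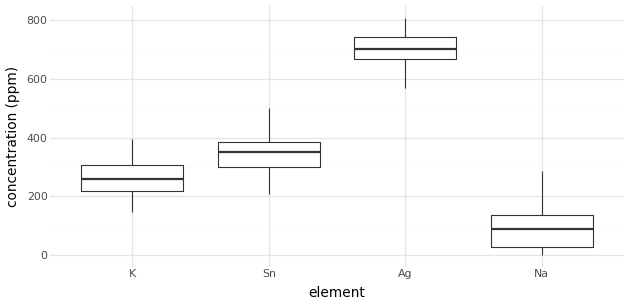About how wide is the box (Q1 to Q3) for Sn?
≈ 100

Q3 ≈ 400, Q1 ≈ 300; IQR ≈ 100.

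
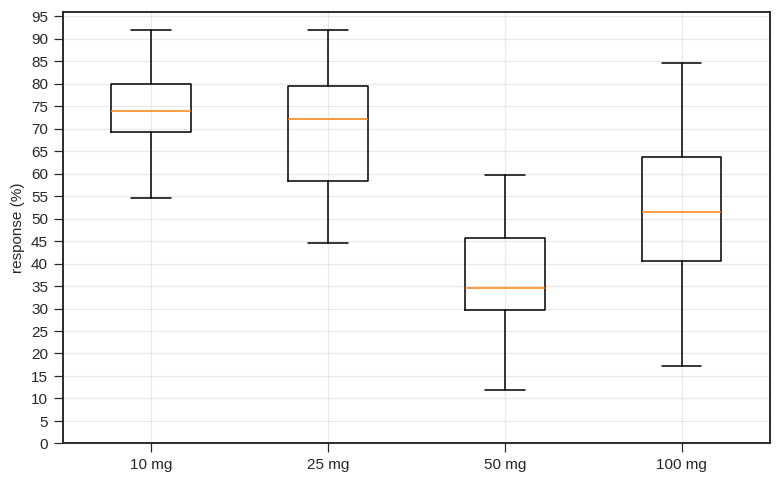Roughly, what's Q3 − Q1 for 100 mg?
Q3 ≈ 65, Q1 ≈ 40; IQR ≈ 25.

≈ 25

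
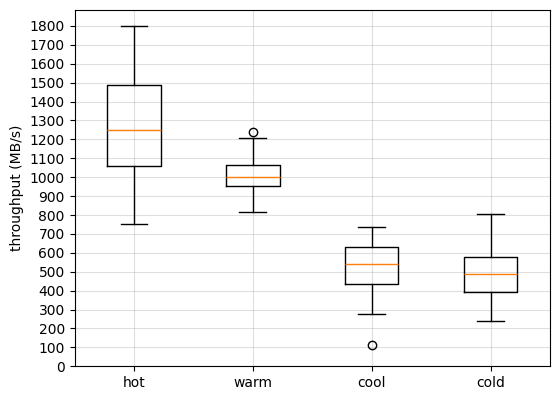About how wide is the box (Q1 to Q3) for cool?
Q3 ≈ 600, Q1 ≈ 400; IQR ≈ 200.

≈ 200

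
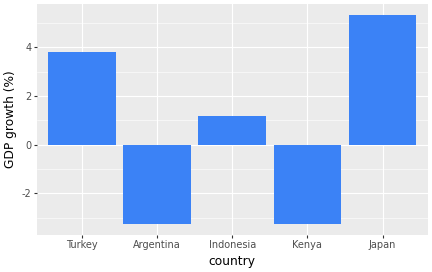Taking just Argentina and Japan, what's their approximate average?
(-3 + 5) / 2 ≈ 1.

≈ 1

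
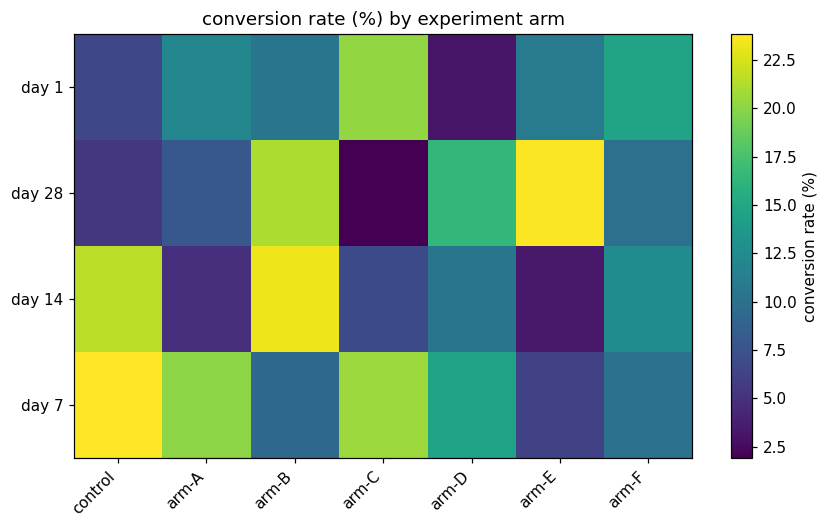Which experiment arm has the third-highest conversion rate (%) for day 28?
arm-D

Top 4 for day 28: arm-E ≈ 24, arm-B ≈ 22, arm-D ≈ 16, arm-F ≈ 10.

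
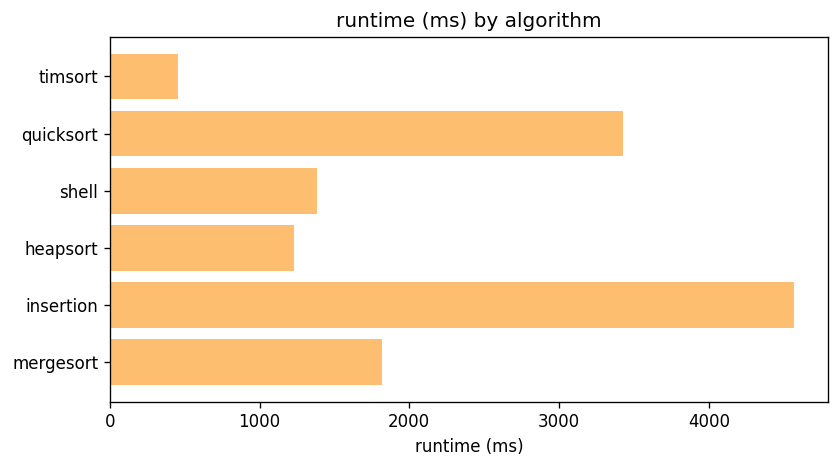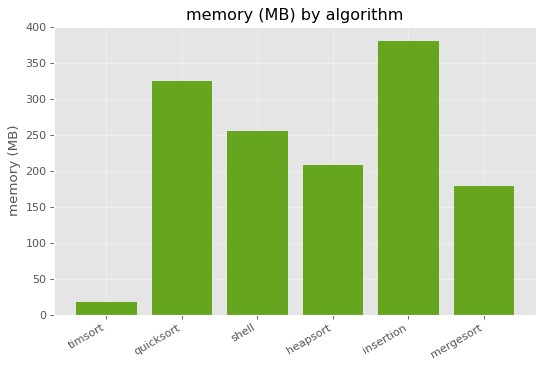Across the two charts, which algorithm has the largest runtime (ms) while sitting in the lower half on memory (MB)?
Chart 2 median memory (MB) ≈ 250; below-median algorithms: timsort, heapsort, mergesort. Among those, mergesort has the highest runtime (ms) (≈ 2000).

mergesort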